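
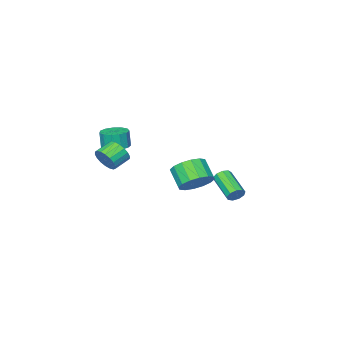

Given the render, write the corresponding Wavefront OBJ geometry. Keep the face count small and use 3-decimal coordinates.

v 3.995 -1.797 1.43
v 4.259 -1.449 2.064
v 3.31 -1.455 2.464
v 3.045 -1.803 1.83
v 4.172 -1.185 1.863
v 3.223 -1.192 2.263
v 4.051 -1.043 1.576
v 3.101 -1.049 1.976
v 3.918 -1.05 1.26
v 2.968 -1.056 1.66
v 3.8 -1.204 0.978
v 2.851 -1.211 1.378
v 3.721 -1.477 0.785
v 2.772 -1.483 1.185
v 3.696 -1.812 0.721
v 2.747 -1.819 1.12
v 3.73 -2.145 0.796
v 2.781 -2.151 1.196
v 3.817 -2.408 0.997
v 2.868 -2.415 1.397
v 3.939 -2.551 1.284
v 2.989 -2.557 1.684
v 4.072 -2.544 1.6
v 3.122 -2.55 2
v 4.189 -2.389 1.882
v 3.24 -2.396 2.282
v 4.268 -2.117 2.075
v 3.319 -2.123 2.475
v 4.293 -1.781 2.14
v 3.344 -1.788 2.539
v 3.07 4.23 1.804
v 3.691 3.662 1.343
v 3.452 2.742 2.155
v 2.83 3.31 2.616
v 3.962 3.895 1.688
v 3.723 2.975 2.5
v 3.994 4.219 2.064
v 3.755 3.299 2.875
v 3.778 4.545 2.37
v 3.539 3.625 3.182
v 3.372 4.787 2.525
v 3.133 3.867 3.337
v 2.886 4.88 2.486
v 2.647 3.96 3.298
v 2.448 4.798 2.265
v 2.209 3.878 3.077
v 2.177 4.565 1.92
v 1.938 3.645 2.732
v 2.145 4.241 1.545
v 1.906 3.321 2.356
v 2.361 3.915 1.238
v 2.122 2.995 2.05
v 2.767 3.673 1.083
v 2.528 2.753 1.895
v 3.253 3.58 1.122
v 3.014 2.66 1.934
v 2.44 -2.838 1.57
v 3.226 -2.758 1.597
v 3.205 -2.901 2.637
v 2.42 -2.982 2.61
v 3.056 -2.35 1.65
v 3.035 -2.493 2.69
v 2.691 -2.097 1.677
v 2.67 -2.24 2.717
v 2.246 -2.079 1.671
v 2.225 -2.222 2.711
v 1.863 -2.303 1.632
v 1.842 -2.446 2.672
v 1.663 -2.696 1.574
v 1.642 -2.839 2.614
v 1.71 -3.135 1.515
v 1.689 -3.278 2.555
v 1.989 -3.479 1.473
v 1.968 -3.623 2.513
v 2.411 -3.62 1.462
v 2.39 -3.764 2.502
v 2.842 -3.513 1.485
v 2.822 -3.656 2.525
v 3.146 -3.192 1.536
v 3.125 -3.335 2.576
v -0.946 2.797 -1.034
v -0.512 2.821 -0.732
v -0.919 1.308 -0.024
v -1.354 1.283 -0.326
v -0.791 2.977 -0.56
v -1.198 1.463 0.148
v -1.143 3.048 -0.61
v -1.55 1.534 0.097
v -1.403 3.002 -0.859
v -1.81 1.488 -0.151
v -1.449 2.86 -1.189
v -1.857 1.346 -0.481
v -1.26 2.688 -1.447
v -1.668 1.175 -0.739
v -0.924 2.568 -1.511
v -1.332 1.054 -0.804
v -0.599 2.554 -1.352
v -1.006 1.041 -0.645
v -0.436 2.655 -1.044
v -0.843 1.141 -0.337
f 2 1 5
f 2 5 3
f 3 5 6
f 3 6 4
f 5 1 7
f 5 7 6
f 6 7 8
f 6 8 4
f 7 1 9
f 7 9 8
f 8 9 10
f 8 10 4
f 9 1 11
f 9 11 10
f 10 11 12
f 10 12 4
f 11 1 13
f 11 13 12
f 12 13 14
f 12 14 4
f 13 1 15
f 13 15 14
f 14 15 16
f 14 16 4
f 15 1 17
f 15 17 16
f 16 17 18
f 16 18 4
f 17 1 19
f 17 19 18
f 18 19 20
f 18 20 4
f 19 1 21
f 19 21 20
f 20 21 22
f 20 22 4
f 21 1 23
f 21 23 22
f 22 23 24
f 22 24 4
f 23 1 25
f 23 25 24
f 24 25 26
f 24 26 4
f 25 1 27
f 25 27 26
f 26 27 28
f 26 28 4
f 27 1 29
f 27 29 28
f 28 29 30
f 28 30 4
f 29 1 2
f 29 2 30
f 30 2 3
f 30 3 4
f 32 31 35
f 32 35 33
f 33 35 36
f 33 36 34
f 35 31 37
f 35 37 36
f 36 37 38
f 36 38 34
f 37 31 39
f 37 39 38
f 38 39 40
f 38 40 34
f 39 31 41
f 39 41 40
f 40 41 42
f 40 42 34
f 41 31 43
f 41 43 42
f 42 43 44
f 42 44 34
f 43 31 45
f 43 45 44
f 44 45 46
f 44 46 34
f 45 31 47
f 45 47 46
f 46 47 48
f 46 48 34
f 47 31 49
f 47 49 48
f 48 49 50
f 48 50 34
f 49 31 51
f 49 51 50
f 50 51 52
f 50 52 34
f 51 31 53
f 51 53 52
f 52 53 54
f 52 54 34
f 53 31 55
f 53 55 54
f 54 55 56
f 54 56 34
f 55 31 32
f 55 32 56
f 56 32 33
f 56 33 34
f 58 57 61
f 58 61 59
f 59 61 62
f 59 62 60
f 61 57 63
f 61 63 62
f 62 63 64
f 62 64 60
f 63 57 65
f 63 65 64
f 64 65 66
f 64 66 60
f 65 57 67
f 65 67 66
f 66 67 68
f 66 68 60
f 67 57 69
f 67 69 68
f 68 69 70
f 68 70 60
f 69 57 71
f 69 71 70
f 70 71 72
f 70 72 60
f 71 57 73
f 71 73 72
f 72 73 74
f 72 74 60
f 73 57 75
f 73 75 74
f 74 75 76
f 74 76 60
f 75 57 77
f 75 77 76
f 76 77 78
f 76 78 60
f 77 57 79
f 77 79 78
f 78 79 80
f 78 80 60
f 79 57 58
f 79 58 80
f 80 58 59
f 80 59 60
f 82 81 85
f 82 85 83
f 83 85 86
f 83 86 84
f 85 81 87
f 85 87 86
f 86 87 88
f 86 88 84
f 87 81 89
f 87 89 88
f 88 89 90
f 88 90 84
f 89 81 91
f 89 91 90
f 90 91 92
f 90 92 84
f 91 81 93
f 91 93 92
f 92 93 94
f 92 94 84
f 93 81 95
f 93 95 94
f 94 95 96
f 94 96 84
f 95 81 97
f 95 97 96
f 96 97 98
f 96 98 84
f 97 81 99
f 97 99 98
f 98 99 100
f 98 100 84
f 99 81 82
f 99 82 100
f 100 82 83
f 100 83 84



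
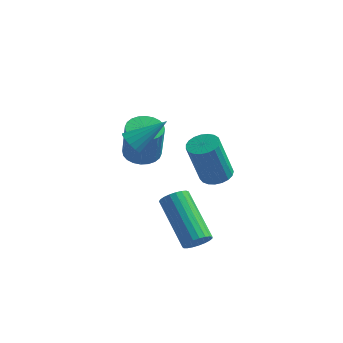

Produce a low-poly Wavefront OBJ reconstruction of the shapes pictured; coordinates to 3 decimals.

v 1.338 -2.656 1.982
v 1.601 -2.477 1.558
v 2.262 -1.884 2.878
v 1.404 -2.292 1.602
v 1.189 -2.204 1.748
v 1.014 -2.237 1.956
v 0.926 -2.383 2.172
v 0.948 -2.601 2.337
v 1.075 -2.834 2.406
v 1.273 -3.019 2.362
v 1.488 -3.107 2.216
v 1.663 -3.074 2.007
v 1.751 -2.928 1.792
v 1.728 -2.71 1.627
v 3.684 -2.491 -2.429
v 4.038 -2.071 -2.398
v 2.65 -0.99 -1.18
v 2.296 -1.409 -1.211
v 3.916 -2.017 -2.585
v 2.529 -0.936 -1.366
v 3.755 -2.045 -2.744
v 2.367 -0.964 -1.525
v 3.581 -2.15 -2.849
v 2.193 -1.069 -1.63
v 3.425 -2.314 -2.881
v 2.037 -1.233 -1.663
v 3.313 -2.509 -2.835
v 1.926 -1.427 -1.617
v 3.266 -2.7 -2.719
v 1.878 -1.619 -1.501
v 3.291 -2.855 -2.553
v 1.903 -1.774 -1.335
v 3.384 -2.947 -2.366
v 1.996 -1.866 -1.147
v 3.529 -2.96 -2.189
v 2.141 -1.879 -0.971
v 3.7 -2.892 -2.054
v 2.313 -1.811 -0.836
v 3.869 -2.755 -1.984
v 2.481 -1.674 -0.765
v 4.006 -2.572 -1.991
v 2.618 -1.49 -0.772
v 4.087 -2.374 -2.073
v 2.699 -1.293 -0.855
v 4.098 -2.197 -2.218
v 2.711 -1.116 -0.999
v 3.005 0.603 -1.1
v 3.406 1.036 -0.91
v 3.077 0.57 0.85
v 2.675 0.137 0.66
v 3.184 1.168 -0.917
v 2.855 0.701 0.843
v 2.932 1.202 -0.955
v 2.603 0.735 0.805
v 2.692 1.132 -1.018
v 2.363 0.666 0.742
v 2.506 0.971 -1.096
v 2.177 0.505 0.664
v 2.406 0.747 -1.174
v 2.077 0.28 0.586
v 2.41 0.497 -1.239
v 2.081 0.031 0.521
v 2.516 0.266 -1.28
v 2.187 -0.2 0.479
v 2.707 0.093 -1.29
v 2.378 -0.373 0.469
v 2.95 0.009 -1.268
v 2.621 -0.458 0.492
v 3.202 0.027 -1.216
v 2.873 -0.439 0.544
v 3.42 0.145 -1.144
v 3.09 -0.322 0.616
v 3.566 0.342 -1.064
v 3.237 -0.125 0.696
v 3.615 0.584 -0.991
v 3.286 0.118 0.769
v 3.558 0.829 -0.936
v 3.229 0.363 0.823
v 0.896 -1.019 0.432
v 1.518 -0.75 0.375
v 1.806 -1.093 1.89
v 1.184 -1.361 1.948
v 1.377 -0.538 0.45
v 1.665 -0.881 1.965
v 1.163 -0.4 0.522
v 1.451 -0.742 2.037
v 0.908 -0.355 0.58
v 1.196 -0.698 2.095
v 0.651 -0.411 0.616
v 0.94 -0.754 2.132
v 0.432 -0.56 0.625
v 0.72 -0.903 2.14
v 0.283 -0.779 0.603
v 0.571 -1.122 2.118
v 0.227 -1.034 0.556
v 0.516 -1.377 2.071
v 0.274 -1.287 0.49
v 0.562 -1.63 2.005
v 0.415 -1.499 0.415
v 0.703 -1.842 1.93
v 0.629 -1.638 0.343
v 0.917 -1.98 1.858
v 0.884 -1.682 0.285
v 1.172 -2.025 1.8
v 1.14 -1.626 0.248
v 1.429 -1.969 1.764
v 1.36 -1.477 0.24
v 1.648 -1.82 1.755
v 1.509 -1.258 0.262
v 1.797 -1.601 1.777
v 1.564 -1.003 0.309
v 1.853 -1.346 1.824
f 2 1 4
f 2 4 3
f 4 1 5
f 4 5 3
f 5 1 6
f 5 6 3
f 6 1 7
f 6 7 3
f 7 1 8
f 7 8 3
f 8 1 9
f 8 9 3
f 9 1 10
f 9 10 3
f 10 1 11
f 10 11 3
f 11 1 12
f 11 12 3
f 12 1 13
f 12 13 3
f 13 1 14
f 13 14 3
f 14 1 2
f 14 2 3
f 16 15 19
f 16 19 17
f 17 19 20
f 17 20 18
f 19 15 21
f 19 21 20
f 20 21 22
f 20 22 18
f 21 15 23
f 21 23 22
f 22 23 24
f 22 24 18
f 23 15 25
f 23 25 24
f 24 25 26
f 24 26 18
f 25 15 27
f 25 27 26
f 26 27 28
f 26 28 18
f 27 15 29
f 27 29 28
f 28 29 30
f 28 30 18
f 29 15 31
f 29 31 30
f 30 31 32
f 30 32 18
f 31 15 33
f 31 33 32
f 32 33 34
f 32 34 18
f 33 15 35
f 33 35 34
f 34 35 36
f 34 36 18
f 35 15 37
f 35 37 36
f 36 37 38
f 36 38 18
f 37 15 39
f 37 39 38
f 38 39 40
f 38 40 18
f 39 15 41
f 39 41 40
f 40 41 42
f 40 42 18
f 41 15 43
f 41 43 42
f 42 43 44
f 42 44 18
f 43 15 45
f 43 45 44
f 44 45 46
f 44 46 18
f 45 15 16
f 45 16 46
f 46 16 17
f 46 17 18
f 48 47 51
f 48 51 49
f 49 51 52
f 49 52 50
f 51 47 53
f 51 53 52
f 52 53 54
f 52 54 50
f 53 47 55
f 53 55 54
f 54 55 56
f 54 56 50
f 55 47 57
f 55 57 56
f 56 57 58
f 56 58 50
f 57 47 59
f 57 59 58
f 58 59 60
f 58 60 50
f 59 47 61
f 59 61 60
f 60 61 62
f 60 62 50
f 61 47 63
f 61 63 62
f 62 63 64
f 62 64 50
f 63 47 65
f 63 65 64
f 64 65 66
f 64 66 50
f 65 47 67
f 65 67 66
f 66 67 68
f 66 68 50
f 67 47 69
f 67 69 68
f 68 69 70
f 68 70 50
f 69 47 71
f 69 71 70
f 70 71 72
f 70 72 50
f 71 47 73
f 71 73 72
f 72 73 74
f 72 74 50
f 73 47 75
f 73 75 74
f 74 75 76
f 74 76 50
f 75 47 77
f 75 77 76
f 76 77 78
f 76 78 50
f 77 47 48
f 77 48 78
f 78 48 49
f 78 49 50
f 80 79 83
f 80 83 81
f 81 83 84
f 81 84 82
f 83 79 85
f 83 85 84
f 84 85 86
f 84 86 82
f 85 79 87
f 85 87 86
f 86 87 88
f 86 88 82
f 87 79 89
f 87 89 88
f 88 89 90
f 88 90 82
f 89 79 91
f 89 91 90
f 90 91 92
f 90 92 82
f 91 79 93
f 91 93 92
f 92 93 94
f 92 94 82
f 93 79 95
f 93 95 94
f 94 95 96
f 94 96 82
f 95 79 97
f 95 97 96
f 96 97 98
f 96 98 82
f 97 79 99
f 97 99 98
f 98 99 100
f 98 100 82
f 99 79 101
f 99 101 100
f 100 101 102
f 100 102 82
f 101 79 103
f 101 103 102
f 102 103 104
f 102 104 82
f 103 79 105
f 103 105 104
f 104 105 106
f 104 106 82
f 105 79 107
f 105 107 106
f 106 107 108
f 106 108 82
f 107 79 109
f 107 109 108
f 108 109 110
f 108 110 82
f 109 79 111
f 109 111 110
f 110 111 112
f 110 112 82
f 111 79 80
f 111 80 112
f 112 80 81
f 112 81 82



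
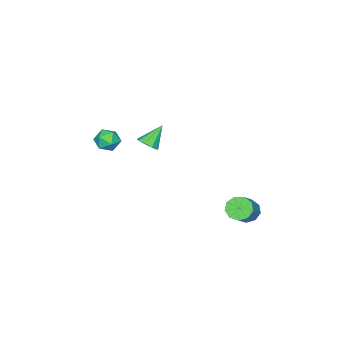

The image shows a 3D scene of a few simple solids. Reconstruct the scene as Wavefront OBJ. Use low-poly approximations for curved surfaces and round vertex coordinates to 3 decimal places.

v 0.484 2.752 -3.576
v 0.919 2.57 -3.994
v 2.011 2.945 -3.021
v 1.576 3.128 -2.604
v 0.826 2.987 -4.051
v 1.918 3.362 -3.078
v 0.573 3.294 -3.885
v 1.665 3.67 -2.912
v 0.278 3.348 -3.575
v 1.37 3.723 -2.603
v 0.08 3.123 -3.266
v 1.172 3.498 -2.293
v 0.071 2.724 -3.102
v 1.163 3.1 -2.129
v 0.255 2.339 -3.16
v 1.347 2.715 -2.187
v 0.546 2.147 -3.413
v 1.638 2.523 -2.44
v 0.808 2.238 -3.742
v 1.9 2.614 -2.769
v 2.689 -2.408 -0.032
v 3.095 -2.568 -0.517
v 2.885 -3.332 0.437
v 3.291 -3.492 -0.048
v 3.452 -3.017 0.369
v 3.33 -2.446 0.079
v 2.65 -3.454 -0.159
v 2.528 -2.883 -0.449
v 3.07 -3.215 -0.595
v 3.566 -2.944 -0.269
v 2.414 -2.956 0.189
v 2.91 -2.685 0.515
v 3.681 -0.145 1.236
v 4.078 0.008 1.551
v 2.919 0.045 2.104
v 3.945 0.294 1.372
v 3.688 0.374 1.129
v 3.428 0.212 0.936
v 3.286 -0.117 0.884
v 3.328 -0.46 0.996
v 3.536 -0.654 1.22
v 3.811 -0.611 1.452
v 4.025 -0.349 1.583
f 2 1 5
f 2 5 3
f 3 5 6
f 3 6 4
f 5 1 7
f 5 7 6
f 6 7 8
f 6 8 4
f 7 1 9
f 7 9 8
f 8 9 10
f 8 10 4
f 9 1 11
f 9 11 10
f 10 11 12
f 10 12 4
f 11 1 13
f 11 13 12
f 12 13 14
f 12 14 4
f 13 1 15
f 13 15 14
f 14 15 16
f 14 16 4
f 15 1 17
f 15 17 16
f 16 17 18
f 16 18 4
f 17 1 19
f 17 19 18
f 18 19 20
f 18 20 4
f 19 1 2
f 19 2 20
f 20 2 3
f 20 3 4
f 21 32 26
f 21 26 22
f 21 22 28
f 21 28 31
f 21 31 32
f 22 26 30
f 26 32 25
f 32 31 23
f 31 28 27
f 28 22 29
f 24 30 25
f 24 25 23
f 24 23 27
f 24 27 29
f 24 29 30
f 25 30 26
f 23 25 32
f 27 23 31
f 29 27 28
f 30 29 22
f 34 33 36
f 34 36 35
f 36 33 37
f 36 37 35
f 37 33 38
f 37 38 35
f 38 33 39
f 38 39 35
f 39 33 40
f 39 40 35
f 40 33 41
f 40 41 35
f 41 33 42
f 41 42 35
f 42 33 43
f 42 43 35
f 43 33 34
f 43 34 35



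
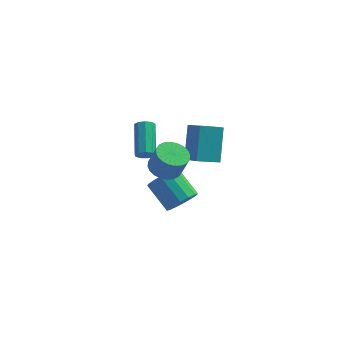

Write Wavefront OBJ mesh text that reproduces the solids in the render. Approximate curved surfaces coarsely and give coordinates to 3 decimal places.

v -1.956 -2.61 2.462
v -1.433 -2.544 2.514
v -1.74 -0.884 3.51
v -2.264 -0.95 3.458
v -1.549 -2.383 2.21
v -1.856 -0.723 3.206
v -1.855 -2.329 2.024
v -2.162 -0.669 3.02
v -2.209 -2.406 2.043
v -2.516 -0.746 3.039
v -2.445 -2.578 2.258
v -2.752 -0.918 3.254
v -2.452 -2.766 2.568
v -2.759 -1.106 3.564
v -2.227 -2.88 2.829
v -2.534 -1.22 3.825
v -1.876 -2.868 2.918
v -2.183 -1.208 3.914
v -1.562 -2.736 2.793
v -1.869 -1.076 3.789
v -0.694 1.817 -1.301
v -0.72 3.143 0.429
v 0.451 2.394 -1.725
v 0.424 3.72 0.005
v 0.096 0.82 -0.525
v 0.069 2.146 1.205
v 1.24 1.397 -0.949
v 1.214 2.723 0.781
v -0.527 0.124 -3.355
v 0.116 0.834 -3.287
v -1.071 1.806 -2.217
v -1.713 1.096 -2.285
v -0.155 0.944 -3.688
v -1.342 1.916 -2.618
v -0.526 0.835 -4
v -1.713 1.807 -2.93
v -0.897 0.535 -4.139
v -2.084 1.507 -3.07
v -1.169 0.125 -4.068
v -2.356 1.097 -2.999
v -1.269 -0.285 -3.806
v -2.455 0.687 -2.736
v -1.169 -0.586 -3.423
v -2.356 0.386 -2.353
v -0.898 -0.696 -3.022
v -2.085 0.276 -1.952
v -0.527 -0.587 -2.71
v -1.714 0.385 -1.64
v -0.156 -0.287 -2.57
v -1.343 0.685 -1.501
v 0.116 0.123 -2.641
v -1.071 1.095 -1.572
v 0.215 0.533 -2.904
v -0.971 1.505 -1.834
v -0.813 -3.705 2.565
v -0.085 -4.064 2.251
v 0.36 -4.255 3.501
v -0.367 -3.895 3.815
v 0.005 -3.738 2.269
v 0.45 -3.928 3.519
v -0.03 -3.406 2.332
v 0.415 -3.596 3.581
v -0.183 -3.12 2.43
v 0.262 -3.31 3.68
v -0.433 -2.922 2.549
v 0.012 -3.112 3.799
v -0.74 -2.844 2.67
v -0.295 -3.034 3.92
v -1.058 -2.897 2.776
v -0.613 -3.087 4.025
v -1.339 -3.073 2.849
v -0.894 -3.263 4.098
v -1.54 -3.345 2.879
v -1.095 -3.536 4.129
v -1.63 -3.672 2.861
v -1.185 -3.862 4.111
v -1.595 -4.004 2.799
v -1.15 -4.194 4.048
v -1.442 -4.29 2.7
v -0.997 -4.48 3.95
v -1.192 -4.488 2.581
v -0.747 -4.678 3.831
v -0.885 -4.566 2.46
v -0.44 -4.756 3.71
v -0.567 -4.513 2.355
v -0.122 -4.703 3.604
v -0.286 -4.337 2.282
v 0.159 -4.527 3.531
f 2 1 5
f 2 5 3
f 3 5 6
f 3 6 4
f 5 1 7
f 5 7 6
f 6 7 8
f 6 8 4
f 7 1 9
f 7 9 8
f 8 9 10
f 8 10 4
f 9 1 11
f 9 11 10
f 10 11 12
f 10 12 4
f 11 1 13
f 11 13 12
f 12 13 14
f 12 14 4
f 13 1 15
f 13 15 14
f 14 15 16
f 14 16 4
f 15 1 17
f 15 17 16
f 16 17 18
f 16 18 4
f 17 1 19
f 17 19 18
f 18 19 20
f 18 20 4
f 19 1 2
f 19 2 20
f 20 2 3
f 20 3 4
f 22 24 21
f 25 22 21
f 21 24 23
f 23 25 21
f 22 28 24
f 26 22 25
f 26 28 22
f 24 28 23
f 27 25 23
f 23 28 27
f 27 26 25
f 28 26 27
f 30 29 33
f 30 33 31
f 31 33 34
f 31 34 32
f 33 29 35
f 33 35 34
f 34 35 36
f 34 36 32
f 35 29 37
f 35 37 36
f 36 37 38
f 36 38 32
f 37 29 39
f 37 39 38
f 38 39 40
f 38 40 32
f 39 29 41
f 39 41 40
f 40 41 42
f 40 42 32
f 41 29 43
f 41 43 42
f 42 43 44
f 42 44 32
f 43 29 45
f 43 45 44
f 44 45 46
f 44 46 32
f 45 29 47
f 45 47 46
f 46 47 48
f 46 48 32
f 47 29 49
f 47 49 48
f 48 49 50
f 48 50 32
f 49 29 51
f 49 51 50
f 50 51 52
f 50 52 32
f 51 29 53
f 51 53 52
f 52 53 54
f 52 54 32
f 53 29 30
f 53 30 54
f 54 30 31
f 54 31 32
f 56 55 59
f 56 59 57
f 57 59 60
f 57 60 58
f 59 55 61
f 59 61 60
f 60 61 62
f 60 62 58
f 61 55 63
f 61 63 62
f 62 63 64
f 62 64 58
f 63 55 65
f 63 65 64
f 64 65 66
f 64 66 58
f 65 55 67
f 65 67 66
f 66 67 68
f 66 68 58
f 67 55 69
f 67 69 68
f 68 69 70
f 68 70 58
f 69 55 71
f 69 71 70
f 70 71 72
f 70 72 58
f 71 55 73
f 71 73 72
f 72 73 74
f 72 74 58
f 73 55 75
f 73 75 74
f 74 75 76
f 74 76 58
f 75 55 77
f 75 77 76
f 76 77 78
f 76 78 58
f 77 55 79
f 77 79 78
f 78 79 80
f 78 80 58
f 79 55 81
f 79 81 80
f 80 81 82
f 80 82 58
f 81 55 83
f 81 83 82
f 82 83 84
f 82 84 58
f 83 55 85
f 83 85 84
f 84 85 86
f 84 86 58
f 85 55 87
f 85 87 86
f 86 87 88
f 86 88 58
f 87 55 56
f 87 56 88
f 88 56 57
f 88 57 58



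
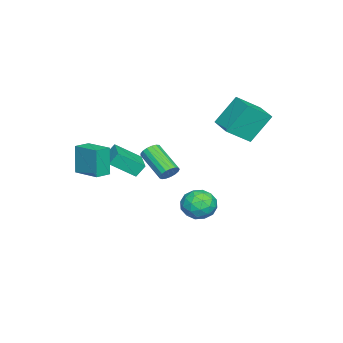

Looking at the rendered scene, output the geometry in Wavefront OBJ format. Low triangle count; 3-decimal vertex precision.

v -4.653 4.082 4.051
v -3.742 2.935 5.097
v -3.357 5.086 4.023
v -2.446 3.94 5.07
v -3.914 3.08 2.31
v -3.003 1.934 3.357
v -2.618 4.085 2.283
v -1.707 2.938 3.329
v 2.496 -3.434 1.48
v 2.218 -3.524 3.286
v 3.228 -1.99 1.664
v 2.95 -2.079 3.471
v 3.35 -3.881 1.589
v 3.072 -3.97 3.396
v 4.082 -2.436 1.774
v 3.804 -2.526 3.58
v -2.183 1.765 -2.188
v -1.484 2.546 -2.498
v -0.836 0.634 -2.002
v -0.137 1.415 -2.312
v -0.649 1.491 -1.349
v -1.482 2.191 -1.464
v -0.838 0.989 -3.036
v -1.671 1.689 -3.151
v -0.653 2.067 -3.022
v -0.536 2.377 -1.98
v -1.784 0.803 -2.52
v -1.667 1.113 -1.478
v -1.952 2.255 -2.359
v -0.368 0.925 -2.141
v -0.669 0.97 -1.575
v -0.258 1.429 -1.757
v -1.951 2.046 -1.752
v -1.54 2.505 -1.934
v -1.049 1.885 -1.259
v -0.78 0.675 -2.566
v -0.369 1.134 -2.748
v -2.062 1.751 -2.743
v -1.651 2.21 -2.925
v -1.271 1.295 -3.241
v -1.052 2.433 -2.85
v -0.26 1.768 -2.741
v -0.672 1.517 -3.166
v -1.162 1.928 -3.233
v -0.984 2.615 -2.237
v -0.192 1.95 -2.128
v -0.493 1.995 -1.562
v -0.983 2.406 -1.63
v -0.495 2.333 -2.545
v -2.128 1.23 -2.372
v -1.336 0.565 -2.263
v -1.337 0.774 -2.87
v -1.827 1.185 -2.938
v -2.06 1.412 -1.759
v -1.268 0.747 -1.65
v -1.158 1.252 -1.267
v -1.648 1.663 -1.334
v -1.825 0.847 -1.955
v -1.651 -3.955 0.627
v -1.91 -3.497 1.369
v -2.232 -2.586 -0.422
v -2.491 -2.128 0.32
v -0.069 -3.212 0.72
v -0.328 -2.754 1.462
v -0.65 -1.843 -0.329
v -0.909 -1.385 0.413
v 0.049 0.296 0.558
v 0.531 -0.104 0.49
v -0.486 -1.515 1.574
v -0.969 -1.116 1.642
v 0.596 0.045 0.744
v -0.422 -1.367 1.828
v 0.535 0.251 0.956
v -0.482 -1.161 2.04
v 0.363 0.467 1.076
v -0.654 -0.944 2.16
v 0.119 0.644 1.078
v -0.898 -0.767 2.162
v -0.141 0.742 0.961
v -1.158 -0.67 2.045
v -0.358 0.737 0.751
v -1.375 -0.675 1.835
v -0.481 0.631 0.497
v -1.499 -0.781 1.581
v -0.484 0.448 0.257
v -1.501 -0.963 1.341
v -0.364 0.231 0.086
v -1.381 -1.181 1.17
v -0.149 0.028 0.023
v -1.167 -1.384 1.107
v 0.11 -0.113 0.083
v -0.907 -1.525 1.167
v 0.356 -0.161 0.251
v -0.662 -1.573 1.335
f 2 4 1
f 5 2 1
f 1 4 3
f 3 5 1
f 2 8 4
f 6 2 5
f 6 8 2
f 4 8 3
f 7 5 3
f 3 8 7
f 7 6 5
f 8 6 7
f 10 12 9
f 13 10 9
f 9 12 11
f 11 13 9
f 10 16 12
f 14 10 13
f 14 16 10
f 12 16 11
f 15 13 11
f 11 16 15
f 15 14 13
f 16 14 15
f 17 54 33
f 54 28 57
f 33 57 22
f 54 57 33
f 17 33 29
f 33 22 34
f 29 34 18
f 33 34 29
f 17 29 38
f 29 18 39
f 38 39 24
f 29 39 38
f 17 38 50
f 38 24 53
f 50 53 27
f 38 53 50
f 17 50 54
f 50 27 58
f 54 58 28
f 50 58 54
f 18 34 45
f 34 22 48
f 45 48 26
f 34 48 45
f 22 57 35
f 57 28 56
f 35 56 21
f 57 56 35
f 28 58 55
f 58 27 51
f 55 51 19
f 58 51 55
f 27 53 52
f 53 24 40
f 52 40 23
f 53 40 52
f 24 39 44
f 39 18 41
f 44 41 25
f 39 41 44
f 20 46 32
f 46 26 47
f 32 47 21
f 46 47 32
f 20 32 30
f 32 21 31
f 30 31 19
f 32 31 30
f 20 30 37
f 30 19 36
f 37 36 23
f 30 36 37
f 20 37 42
f 37 23 43
f 42 43 25
f 37 43 42
f 20 42 46
f 42 25 49
f 46 49 26
f 42 49 46
f 21 47 35
f 47 26 48
f 35 48 22
f 47 48 35
f 19 31 55
f 31 21 56
f 55 56 28
f 31 56 55
f 23 36 52
f 36 19 51
f 52 51 27
f 36 51 52
f 25 43 44
f 43 23 40
f 44 40 24
f 43 40 44
f 26 49 45
f 49 25 41
f 45 41 18
f 49 41 45
f 60 62 59
f 63 60 59
f 59 62 61
f 61 63 59
f 60 66 62
f 64 60 63
f 64 66 60
f 62 66 61
f 65 63 61
f 61 66 65
f 65 64 63
f 66 64 65
f 68 67 71
f 68 71 69
f 69 71 72
f 69 72 70
f 71 67 73
f 71 73 72
f 72 73 74
f 72 74 70
f 73 67 75
f 73 75 74
f 74 75 76
f 74 76 70
f 75 67 77
f 75 77 76
f 76 77 78
f 76 78 70
f 77 67 79
f 77 79 78
f 78 79 80
f 78 80 70
f 79 67 81
f 79 81 80
f 80 81 82
f 80 82 70
f 81 67 83
f 81 83 82
f 82 83 84
f 82 84 70
f 83 67 85
f 83 85 84
f 84 85 86
f 84 86 70
f 85 67 87
f 85 87 86
f 86 87 88
f 86 88 70
f 87 67 89
f 87 89 88
f 88 89 90
f 88 90 70
f 89 67 91
f 89 91 90
f 90 91 92
f 90 92 70
f 91 67 93
f 91 93 92
f 92 93 94
f 92 94 70
f 93 67 68
f 93 68 94
f 94 68 69
f 94 69 70



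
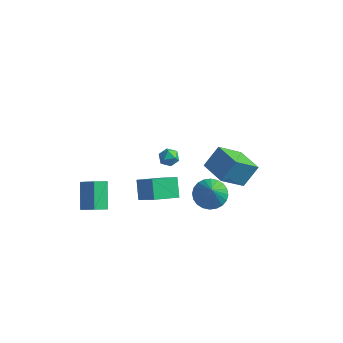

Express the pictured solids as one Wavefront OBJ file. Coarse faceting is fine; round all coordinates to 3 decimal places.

v 1.244 3.769 -3.661
v 0.449 2.39 -2.23
v 1.71 4.718 -2.487
v 0.915 3.339 -1.057
v 2.785 2.941 -3.603
v 1.99 1.562 -2.173
v 3.251 3.89 -2.43
v 2.456 2.511 -0.999
v -2.67 3.686 -3.325
v -2.278 3.817 -3.869
v -2.302 2.643 -3.311
v -1.91 2.774 -3.855
v -1.762 3.059 -3.251
v -1.99 3.703 -3.26
v -2.59 2.757 -3.92
v -2.818 3.401 -3.929
v -2.228 3.243 -4.237
v -1.717 3.429 -3.824
v -2.863 3.031 -3.356
v -2.352 3.217 -2.943
v 3.531 -2.878 1.691
v 4.188 -3.399 1.184
v 3.989 -3.642 3.069
v 4.396 -3.094 1.284
v 4.472 -2.756 1.446
v 4.405 -2.437 1.646
v 4.205 -2.185 1.852
v 3.902 -2.038 2.034
v 3.543 -2.02 2.164
v 3.182 -2.132 2.222
v 2.874 -2.357 2.199
v 2.666 -2.662 2.098
v 2.59 -3 1.936
v 2.657 -3.319 1.737
v 2.858 -3.572 1.531
v 3.16 -3.718 1.349
v 3.52 -3.737 1.219
v 3.881 -3.625 1.161
v -2.872 0.338 -3.397
v -1.495 -0.273 -2.036
v -1.889 1.544 -3.849
v -0.512 0.933 -2.489
v -2.308 -0.473 -4.331
v -0.931 -1.084 -2.971
v -1.325 0.733 -4.784
v 0.052 0.122 -3.423
v -4.399 -3.517 -3.388
v -3.209 -3.926 -2.321
v -5.08 -2.318 -2.17
v -3.89 -2.727 -1.103
v -3.89 -2.893 -3.717
v -2.7 -3.302 -2.65
v -4.571 -1.694 -2.499
v -3.381 -2.103 -1.432
f 2 4 1
f 5 2 1
f 1 4 3
f 3 5 1
f 2 8 4
f 6 2 5
f 6 8 2
f 4 8 3
f 7 5 3
f 3 8 7
f 7 6 5
f 8 6 7
f 9 20 14
f 9 14 10
f 9 10 16
f 9 16 19
f 9 19 20
f 10 14 18
f 14 20 13
f 20 19 11
f 19 16 15
f 16 10 17
f 12 18 13
f 12 13 11
f 12 11 15
f 12 15 17
f 12 17 18
f 13 18 14
f 11 13 20
f 15 11 19
f 17 15 16
f 18 17 10
f 22 21 24
f 22 24 23
f 24 21 25
f 24 25 23
f 25 21 26
f 25 26 23
f 26 21 27
f 26 27 23
f 27 21 28
f 27 28 23
f 28 21 29
f 28 29 23
f 29 21 30
f 29 30 23
f 30 21 31
f 30 31 23
f 31 21 32
f 31 32 23
f 32 21 33
f 32 33 23
f 33 21 34
f 33 34 23
f 34 21 35
f 34 35 23
f 35 21 36
f 35 36 23
f 36 21 37
f 36 37 23
f 37 21 38
f 37 38 23
f 38 21 22
f 38 22 23
f 40 42 39
f 43 40 39
f 39 42 41
f 41 43 39
f 40 46 42
f 44 40 43
f 44 46 40
f 42 46 41
f 45 43 41
f 41 46 45
f 45 44 43
f 46 44 45
f 48 50 47
f 51 48 47
f 47 50 49
f 49 51 47
f 48 54 50
f 52 48 51
f 52 54 48
f 50 54 49
f 53 51 49
f 49 54 53
f 53 52 51
f 54 52 53



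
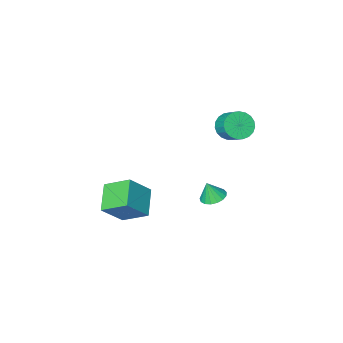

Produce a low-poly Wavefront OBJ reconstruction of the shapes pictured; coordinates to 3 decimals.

v -2.857 1.219 3.097
v -2.4 0.73 3.742
v -2.346 1.711 4.448
v -2.803 2.201 3.803
v -2.111 0.869 3.527
v -2.057 1.85 4.233
v -1.95 1.068 3.237
v -1.896 2.05 3.943
v -1.946 1.294 2.923
v -1.892 2.275 3.629
v -2.1 1.507 2.639
v -2.046 2.488 3.345
v -2.385 1.67 2.435
v -2.331 2.651 3.141
v -2.751 1.755 2.344
v -2.697 2.736 3.05
v -3.136 1.748 2.384
v -3.082 2.729 3.09
v -3.472 1.649 2.547
v -3.418 2.63 3.253
v -3.702 1.476 2.805
v -3.648 2.457 3.511
v -3.786 1.258 3.114
v -3.732 2.24 3.82
v -3.709 1.034 3.42
v -3.655 2.015 4.126
v -3.485 0.842 3.67
v -3.431 1.823 4.376
v -3.153 0.715 3.82
v -3.098 1.696 4.526
v -2.769 0.675 3.846
v -2.715 1.657 4.552
v -1.156 2.244 -1.445
v -0.448 2.526 -1.611
v -0.824 2.076 -0.315
v -0.642 2.828 -1.509
v -0.954 2.996 -1.392
v -1.313 2.992 -1.287
v -1.635 2.817 -1.219
v -1.848 2.511 -1.202
v -1.902 2.143 -1.241
v -1.786 1.799 -1.326
v -1.525 1.557 -1.439
v -1.18 1.472 -1.553
v -0.829 1.564 -1.643
v -0.554 1.812 -1.687
v -0.416 2.159 -1.676
v 3.039 -0.084 -1.158
v 4.342 -0.087 0.211
v 2.132 1.15 -0.292
v 3.435 1.147 1.077
v 3.965 1.213 -2.037
v 5.268 1.21 -0.668
v 3.058 2.447 -1.171
v 4.361 2.444 0.198
f 2 1 5
f 2 5 3
f 3 5 6
f 3 6 4
f 5 1 7
f 5 7 6
f 6 7 8
f 6 8 4
f 7 1 9
f 7 9 8
f 8 9 10
f 8 10 4
f 9 1 11
f 9 11 10
f 10 11 12
f 10 12 4
f 11 1 13
f 11 13 12
f 12 13 14
f 12 14 4
f 13 1 15
f 13 15 14
f 14 15 16
f 14 16 4
f 15 1 17
f 15 17 16
f 16 17 18
f 16 18 4
f 17 1 19
f 17 19 18
f 18 19 20
f 18 20 4
f 19 1 21
f 19 21 20
f 20 21 22
f 20 22 4
f 21 1 23
f 21 23 22
f 22 23 24
f 22 24 4
f 23 1 25
f 23 25 24
f 24 25 26
f 24 26 4
f 25 1 27
f 25 27 26
f 26 27 28
f 26 28 4
f 27 1 29
f 27 29 28
f 28 29 30
f 28 30 4
f 29 1 31
f 29 31 30
f 30 31 32
f 30 32 4
f 31 1 2
f 31 2 32
f 32 2 3
f 32 3 4
f 34 33 36
f 34 36 35
f 36 33 37
f 36 37 35
f 37 33 38
f 37 38 35
f 38 33 39
f 38 39 35
f 39 33 40
f 39 40 35
f 40 33 41
f 40 41 35
f 41 33 42
f 41 42 35
f 42 33 43
f 42 43 35
f 43 33 44
f 43 44 35
f 44 33 45
f 44 45 35
f 45 33 46
f 45 46 35
f 46 33 47
f 46 47 35
f 47 33 34
f 47 34 35
f 49 51 48
f 52 49 48
f 48 51 50
f 50 52 48
f 49 55 51
f 53 49 52
f 53 55 49
f 51 55 50
f 54 52 50
f 50 55 54
f 54 53 52
f 55 53 54



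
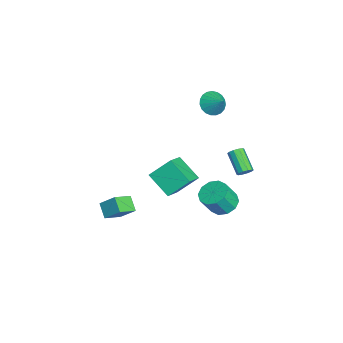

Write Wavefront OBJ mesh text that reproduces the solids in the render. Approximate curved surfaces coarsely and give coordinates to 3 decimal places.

v -1.091 -0.117 -5.201
v -2.173 -1.205 -4.132
v -1.235 1.162 -4.045
v -2.317 0.074 -2.976
v 0.337 -0.714 -4.364
v -0.745 -1.802 -3.295
v 0.193 0.565 -3.208
v -0.889 -0.523 -2.139
v 3.726 -4.633 -2.08
v 4.129 -3.783 -1.227
v 2.985 -3.748 -2.611
v 3.389 -2.898 -1.758
v 4.511 -4.362 -2.722
v 4.915 -3.512 -1.869
v 3.771 -3.477 -3.253
v 4.174 -2.627 -2.4
v 3.502 2.354 -2.441
v 4.388 2.496 -2.642
v 4.785 1.827 -1.36
v 3.898 1.686 -1.159
v 4.2 2.946 -2.349
v 4.597 2.277 -1.067
v 3.746 3.17 -2.092
v 4.143 2.501 -0.809
v 3.198 3.082 -1.968
v 3.595 2.413 -0.685
v 2.766 2.717 -2.024
v 3.163 2.048 -0.742
v 2.615 2.213 -2.24
v 3.012 1.544 -0.958
v 2.803 1.763 -2.533
v 3.2 1.094 -1.251
v 3.257 1.539 -2.791
v 3.654 0.87 -1.508
v 3.805 1.627 -2.915
v 4.202 0.958 -1.632
v 4.237 1.992 -2.858
v 4.634 1.323 -1.576
v -4.104 2.09 0.51
v -3.583 2.269 -0.189
v -3.256 2.67 1.29
v -3.799 2.569 -0.176
v -4.069 2.786 -0.045
v -4.344 2.882 0.183
v -4.578 2.842 0.467
v -4.73 2.671 0.758
v -4.774 2.401 1.006
v -4.701 2.076 1.169
v -4.526 1.754 1.217
v -4.277 1.49 1.143
v -3.999 1.33 0.96
v -3.738 1.301 0.699
v -3.541 1.409 0.404
v -3.441 1.634 0.129
v -3.456 1.939 -0.081
v 1.158 3.689 -1.683
v 1.44 3.293 -1.529
v 0.244 2.815 -0.564
v -0.038 3.211 -0.717
v 1.499 3.535 -1.336
v 0.303 3.057 -0.371
v 1.428 3.836 -1.275
v 0.231 3.358 -0.31
v 1.254 4.081 -1.37
v 0.057 3.603 -0.405
v 1.043 4.176 -1.585
v -0.154 3.698 -0.619
v 0.876 4.085 -1.836
v -0.32 3.607 -0.871
v 0.817 3.843 -2.029
v -0.379 3.365 -1.064
v 0.889 3.542 -2.09
v -0.308 3.064 -1.125
v 1.063 3.297 -1.995
v -0.134 2.819 -1.03
v 1.274 3.202 -1.781
v 0.077 2.724 -0.815
f 2 4 1
f 5 2 1
f 1 4 3
f 3 5 1
f 2 8 4
f 6 2 5
f 6 8 2
f 4 8 3
f 7 5 3
f 3 8 7
f 7 6 5
f 8 6 7
f 10 12 9
f 13 10 9
f 9 12 11
f 11 13 9
f 10 16 12
f 14 10 13
f 14 16 10
f 12 16 11
f 15 13 11
f 11 16 15
f 15 14 13
f 16 14 15
f 18 17 21
f 18 21 19
f 19 21 22
f 19 22 20
f 21 17 23
f 21 23 22
f 22 23 24
f 22 24 20
f 23 17 25
f 23 25 24
f 24 25 26
f 24 26 20
f 25 17 27
f 25 27 26
f 26 27 28
f 26 28 20
f 27 17 29
f 27 29 28
f 28 29 30
f 28 30 20
f 29 17 31
f 29 31 30
f 30 31 32
f 30 32 20
f 31 17 33
f 31 33 32
f 32 33 34
f 32 34 20
f 33 17 35
f 33 35 34
f 34 35 36
f 34 36 20
f 35 17 37
f 35 37 36
f 36 37 38
f 36 38 20
f 37 17 18
f 37 18 38
f 38 18 19
f 38 19 20
f 40 39 42
f 40 42 41
f 42 39 43
f 42 43 41
f 43 39 44
f 43 44 41
f 44 39 45
f 44 45 41
f 45 39 46
f 45 46 41
f 46 39 47
f 46 47 41
f 47 39 48
f 47 48 41
f 48 39 49
f 48 49 41
f 49 39 50
f 49 50 41
f 50 39 51
f 50 51 41
f 51 39 52
f 51 52 41
f 52 39 53
f 52 53 41
f 53 39 54
f 53 54 41
f 54 39 55
f 54 55 41
f 55 39 40
f 55 40 41
f 57 56 60
f 57 60 58
f 58 60 61
f 58 61 59
f 60 56 62
f 60 62 61
f 61 62 63
f 61 63 59
f 62 56 64
f 62 64 63
f 63 64 65
f 63 65 59
f 64 56 66
f 64 66 65
f 65 66 67
f 65 67 59
f 66 56 68
f 66 68 67
f 67 68 69
f 67 69 59
f 68 56 70
f 68 70 69
f 69 70 71
f 69 71 59
f 70 56 72
f 70 72 71
f 71 72 73
f 71 73 59
f 72 56 74
f 72 74 73
f 73 74 75
f 73 75 59
f 74 56 76
f 74 76 75
f 75 76 77
f 75 77 59
f 76 56 57
f 76 57 77
f 77 57 58
f 77 58 59



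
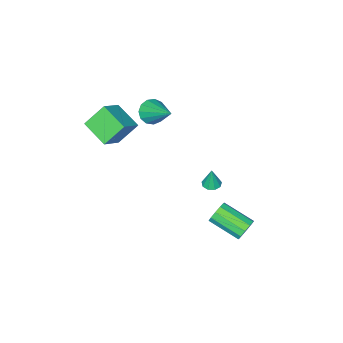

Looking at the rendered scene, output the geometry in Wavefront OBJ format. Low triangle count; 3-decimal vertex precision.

v 0.636 -2.83 3.908
v 1.849 -2.49 4.758
v 0.637 -1.29 3.29
v 1.85 -0.949 4.14
v 1.57 -3.291 2.76
v 2.783 -2.95 3.61
v 1.571 -1.75 2.142
v 2.784 -1.41 2.992
v -1.785 -2.977 1.796
v -1.386 -3.405 2.342
v -1.515 -1.183 3.004
v -1.078 -3.254 2.049
v -0.995 -3.015 1.676
v -1.162 -2.764 1.341
v -1.527 -2.581 1.15
v -1.974 -2.524 1.165
v -2.361 -2.61 1.379
v -2.565 -2.813 1.726
v -2.521 -3.068 2.095
v -2.243 -3.295 2.369
v -1.82 -3.42 2.461
v -1.256 4.747 -2.304
v -0.887 4.632 -2.863
v -0.355 2.998 -2.176
v -0.724 3.113 -1.616
v -0.642 4.829 -2.584
v -0.11 3.196 -1.897
v -0.632 4.995 -2.198
v -0.099 3.361 -1.511
v -0.86 5.066 -1.852
v -0.328 3.433 -1.165
v -1.24 5.015 -1.679
v -0.707 3.382 -0.992
v -1.625 4.862 -1.744
v -1.093 3.228 -1.057
v -1.87 4.664 -2.023
v -1.338 3.031 -1.336
v -1.881 4.499 -2.409
v -1.348 2.865 -1.722
v -1.652 4.427 -2.755
v -1.12 2.794 -2.068
v -1.273 4.478 -2.928
v -0.74 2.845 -2.241
v -2.324 1.04 -1.816
v -1.812 0.907 -1.85
v -2.216 1.14 -0.584
v -1.848 1.266 -1.876
v -2.107 1.52 -1.874
v -2.467 1.549 -1.844
v -2.76 1.34 -1.802
v -2.849 0.991 -1.766
v -2.692 0.664 -1.753
v -2.363 0.514 -1.77
v -2.015 0.609 -1.808
f 2 4 1
f 5 2 1
f 1 4 3
f 3 5 1
f 2 8 4
f 6 2 5
f 6 8 2
f 4 8 3
f 7 5 3
f 3 8 7
f 7 6 5
f 8 6 7
f 10 9 12
f 10 12 11
f 12 9 13
f 12 13 11
f 13 9 14
f 13 14 11
f 14 9 15
f 14 15 11
f 15 9 16
f 15 16 11
f 16 9 17
f 16 17 11
f 17 9 18
f 17 18 11
f 18 9 19
f 18 19 11
f 19 9 20
f 19 20 11
f 20 9 21
f 20 21 11
f 21 9 10
f 21 10 11
f 23 22 26
f 23 26 24
f 24 26 27
f 24 27 25
f 26 22 28
f 26 28 27
f 27 28 29
f 27 29 25
f 28 22 30
f 28 30 29
f 29 30 31
f 29 31 25
f 30 22 32
f 30 32 31
f 31 32 33
f 31 33 25
f 32 22 34
f 32 34 33
f 33 34 35
f 33 35 25
f 34 22 36
f 34 36 35
f 35 36 37
f 35 37 25
f 36 22 38
f 36 38 37
f 37 38 39
f 37 39 25
f 38 22 40
f 38 40 39
f 39 40 41
f 39 41 25
f 40 22 42
f 40 42 41
f 41 42 43
f 41 43 25
f 42 22 23
f 42 23 43
f 43 23 24
f 43 24 25
f 45 44 47
f 45 47 46
f 47 44 48
f 47 48 46
f 48 44 49
f 48 49 46
f 49 44 50
f 49 50 46
f 50 44 51
f 50 51 46
f 51 44 52
f 51 52 46
f 52 44 53
f 52 53 46
f 53 44 54
f 53 54 46
f 54 44 45
f 54 45 46



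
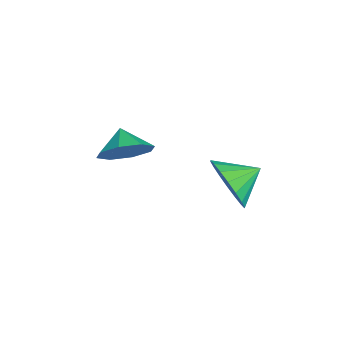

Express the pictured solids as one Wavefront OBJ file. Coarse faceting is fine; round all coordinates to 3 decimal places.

v 4.034 -0.213 -3.344
v 4.456 0.338 -4.171
v 3.586 0.833 -2.876
v 4.018 0.222 -4.332
v 3.584 0.02 -4.297
v 3.238 -0.228 -4.073
v 3.05 -0.473 -3.705
v 3.057 -0.667 -3.265
v 3.258 -0.77 -2.841
v 3.612 -0.764 -2.516
v 4.05 -0.648 -2.355
v 4.485 -0.446 -2.39
v 4.83 -0.198 -2.614
v 5.018 0.047 -2.982
v 5.011 0.241 -3.422
v 4.81 0.345 -3.847
v 0.944 -3.636 -4.21
v 1.608 -3.821 -3.459
v 0.156 -3.864 -3.57
v 1.377 -3.075 -3.477
v 0.892 -2.658 -3.924
v 0.437 -2.814 -4.539
v 0.279 -3.451 -4.961
v 0.51 -4.197 -4.943
v 0.995 -4.614 -4.496
v 1.45 -4.458 -3.881
f 2 1 4
f 2 4 3
f 4 1 5
f 4 5 3
f 5 1 6
f 5 6 3
f 6 1 7
f 6 7 3
f 7 1 8
f 7 8 3
f 8 1 9
f 8 9 3
f 9 1 10
f 9 10 3
f 10 1 11
f 10 11 3
f 11 1 12
f 11 12 3
f 12 1 13
f 12 13 3
f 13 1 14
f 13 14 3
f 14 1 15
f 14 15 3
f 15 1 16
f 15 16 3
f 16 1 2
f 16 2 3
f 18 17 20
f 18 20 19
f 20 17 21
f 20 21 19
f 21 17 22
f 21 22 19
f 22 17 23
f 22 23 19
f 23 17 24
f 23 24 19
f 24 17 25
f 24 25 19
f 25 17 26
f 25 26 19
f 26 17 18
f 26 18 19



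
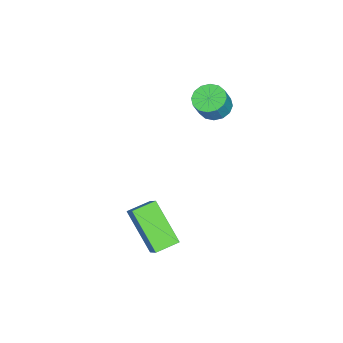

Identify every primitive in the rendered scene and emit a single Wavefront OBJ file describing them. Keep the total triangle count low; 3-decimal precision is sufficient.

v 2.824 0.246 -3.034
v 2.074 -1.004 -1.593
v 2.066 0.905 -2.857
v 1.316 -0.345 -1.416
v 3.384 0.705 -2.344
v 2.634 -0.545 -0.903
v 2.626 1.364 -2.167
v 1.876 0.114 -0.726
v -1.972 1.069 2.144
v -1.519 1.556 1.926
v -1.016 1.479 2.798
v -1.468 0.991 3.016
v -1.782 1.74 2.094
v -1.278 1.663 2.966
v -2.095 1.745 2.275
v -1.592 1.668 3.147
v -2.376 1.568 2.421
v -1.873 1.491 3.293
v -2.548 1.258 2.493
v -2.045 1.181 3.365
v -2.566 0.896 2.471
v -2.063 0.819 3.344
v -2.424 0.581 2.362
v -1.921 0.504 3.234
v -2.162 0.397 2.194
v -1.658 0.32 3.066
v -1.848 0.392 2.013
v -1.345 0.315 2.885
v -1.567 0.569 1.867
v -1.064 0.492 2.739
v -1.395 0.879 1.795
v -0.892 0.802 2.667
v -1.377 1.241 1.816
v -0.874 1.164 2.689
f 2 4 1
f 5 2 1
f 1 4 3
f 3 5 1
f 2 8 4
f 6 2 5
f 6 8 2
f 4 8 3
f 7 5 3
f 3 8 7
f 7 6 5
f 8 6 7
f 10 9 13
f 10 13 11
f 11 13 14
f 11 14 12
f 13 9 15
f 13 15 14
f 14 15 16
f 14 16 12
f 15 9 17
f 15 17 16
f 16 17 18
f 16 18 12
f 17 9 19
f 17 19 18
f 18 19 20
f 18 20 12
f 19 9 21
f 19 21 20
f 20 21 22
f 20 22 12
f 21 9 23
f 21 23 22
f 22 23 24
f 22 24 12
f 23 9 25
f 23 25 24
f 24 25 26
f 24 26 12
f 25 9 27
f 25 27 26
f 26 27 28
f 26 28 12
f 27 9 29
f 27 29 28
f 28 29 30
f 28 30 12
f 29 9 31
f 29 31 30
f 30 31 32
f 30 32 12
f 31 9 33
f 31 33 32
f 32 33 34
f 32 34 12
f 33 9 10
f 33 10 34
f 34 10 11
f 34 11 12



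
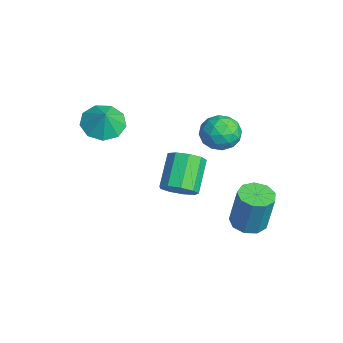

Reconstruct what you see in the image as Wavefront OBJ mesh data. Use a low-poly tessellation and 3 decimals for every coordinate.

v 0.235 -1.036 -3.174
v 0.798 -1.086 -2.54
v -0.392 -0.413 -1.431
v -0.955 -0.364 -2.066
v 0.842 -0.57 -2.805
v -0.348 0.102 -1.696
v 0.602 -0.273 -3.243
v -0.588 0.4 -2.134
v 0.19 -0.333 -3.649
v -0.999 0.34 -2.54
v -0.201 -0.721 -3.833
v -1.391 -0.049 -2.724
v -0.388 -1.258 -3.709
v -1.578 -0.585 -2.6
v -0.284 -1.69 -3.334
v -1.474 -1.018 -2.226
v 0.063 -1.817 -2.885
v -1.127 -1.144 -1.777
v 0.49 -1.578 -2.571
v -0.7 -0.906 -1.463
v -2.626 -3.562 -0.434
v -1.863 -3.095 -0.88
v -2.074 -3.578 0.494
v -2.295 -2.636 -0.615
v -2.882 -2.61 -0.264
v -3.349 -3.029 0.007
v -3.478 -3.698 0.072
v -3.209 -4.303 -0.1
v -2.667 -4.561 -0.428
v -2.106 -4.351 -0.758
v -1.788 -3.772 -0.937
v 2.342 1.367 -4.011
v 3.126 1.51 -4.155
v 3.442 1.737 -2.213
v 2.658 1.593 -2.069
v 2.842 1.986 -4.164
v 3.157 2.212 -2.223
v 2.324 2.171 -4.102
v 2.639 2.398 -2.16
v 1.814 1.981 -3.997
v 2.13 2.207 -2.055
v 1.552 1.503 -3.898
v 1.867 1.729 -1.957
v 1.659 0.961 -3.852
v 1.975 1.188 -1.911
v 2.086 0.609 -3.881
v 2.402 0.836 -1.939
v 2.633 0.612 -3.97
v 2.949 0.838 -2.028
v 3.044 0.968 -4.078
v 3.359 1.194 -2.137
v -2.403 1.413 -0.85
v -1.699 2.076 -0.831
v -1.521 0.504 -1.769
v -0.817 1.167 -1.75
v -1.031 0.666 -0.951
v -1.576 1.228 -0.383
v -1.644 1.352 -2.217
v -2.189 1.914 -1.649
v -1.23 2.039 -1.676
v -0.851 1.615 -0.893
v -2.369 0.965 -1.707
v -1.99 0.541 -0.924
v -2.129 1.824 -0.76
v -1.091 0.756 -1.84
v -1.217 0.461 -1.371
v -0.804 0.851 -1.359
v -2.056 1.325 -0.496
v -1.643 1.715 -0.485
v -1.25 0.887 -0.556
v -1.577 0.865 -2.115
v -1.164 1.255 -2.104
v -2.416 1.729 -1.241
v -2.003 2.119 -1.229
v -1.97 1.693 -2.044
v -1.439 2.192 -1.245
v -0.921 1.658 -1.785
v -1.406 1.767 -2.06
v -1.727 2.097 -1.726
v -1.217 1.943 -0.785
v -0.698 1.409 -1.325
v -0.824 1.114 -0.856
v -1.144 1.444 -0.522
v -0.941 1.921 -1.282
v -2.522 1.171 -1.275
v -2.003 0.637 -1.815
v -2.076 1.136 -2.078
v -2.396 1.466 -1.744
v -2.299 0.922 -0.815
v -1.781 0.388 -1.355
v -1.493 0.483 -0.874
v -1.814 0.813 -0.54
v -2.279 0.659 -1.318
f 2 1 5
f 2 5 3
f 3 5 6
f 3 6 4
f 5 1 7
f 5 7 6
f 6 7 8
f 6 8 4
f 7 1 9
f 7 9 8
f 8 9 10
f 8 10 4
f 9 1 11
f 9 11 10
f 10 11 12
f 10 12 4
f 11 1 13
f 11 13 12
f 12 13 14
f 12 14 4
f 13 1 15
f 13 15 14
f 14 15 16
f 14 16 4
f 15 1 17
f 15 17 16
f 16 17 18
f 16 18 4
f 17 1 19
f 17 19 18
f 18 19 20
f 18 20 4
f 19 1 2
f 19 2 20
f 20 2 3
f 20 3 4
f 22 21 24
f 22 24 23
f 24 21 25
f 24 25 23
f 25 21 26
f 25 26 23
f 26 21 27
f 26 27 23
f 27 21 28
f 27 28 23
f 28 21 29
f 28 29 23
f 29 21 30
f 29 30 23
f 30 21 31
f 30 31 23
f 31 21 22
f 31 22 23
f 33 32 36
f 33 36 34
f 34 36 37
f 34 37 35
f 36 32 38
f 36 38 37
f 37 38 39
f 37 39 35
f 38 32 40
f 38 40 39
f 39 40 41
f 39 41 35
f 40 32 42
f 40 42 41
f 41 42 43
f 41 43 35
f 42 32 44
f 42 44 43
f 43 44 45
f 43 45 35
f 44 32 46
f 44 46 45
f 45 46 47
f 45 47 35
f 46 32 48
f 46 48 47
f 47 48 49
f 47 49 35
f 48 32 50
f 48 50 49
f 49 50 51
f 49 51 35
f 50 32 33
f 50 33 51
f 51 33 34
f 51 34 35
f 52 89 68
f 89 63 92
f 68 92 57
f 89 92 68
f 52 68 64
f 68 57 69
f 64 69 53
f 68 69 64
f 52 64 73
f 64 53 74
f 73 74 59
f 64 74 73
f 52 73 85
f 73 59 88
f 85 88 62
f 73 88 85
f 52 85 89
f 85 62 93
f 89 93 63
f 85 93 89
f 53 69 80
f 69 57 83
f 80 83 61
f 69 83 80
f 57 92 70
f 92 63 91
f 70 91 56
f 92 91 70
f 63 93 90
f 93 62 86
f 90 86 54
f 93 86 90
f 62 88 87
f 88 59 75
f 87 75 58
f 88 75 87
f 59 74 79
f 74 53 76
f 79 76 60
f 74 76 79
f 55 81 67
f 81 61 82
f 67 82 56
f 81 82 67
f 55 67 65
f 67 56 66
f 65 66 54
f 67 66 65
f 55 65 72
f 65 54 71
f 72 71 58
f 65 71 72
f 55 72 77
f 72 58 78
f 77 78 60
f 72 78 77
f 55 77 81
f 77 60 84
f 81 84 61
f 77 84 81
f 56 82 70
f 82 61 83
f 70 83 57
f 82 83 70
f 54 66 90
f 66 56 91
f 90 91 63
f 66 91 90
f 58 71 87
f 71 54 86
f 87 86 62
f 71 86 87
f 60 78 79
f 78 58 75
f 79 75 59
f 78 75 79
f 61 84 80
f 84 60 76
f 80 76 53
f 84 76 80



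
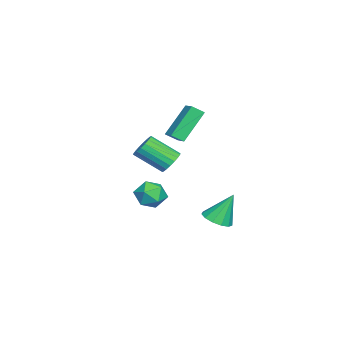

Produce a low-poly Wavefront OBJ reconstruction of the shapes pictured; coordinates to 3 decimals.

v -0.664 0.853 3.064
v -0.453 0.228 3.516
v 0.18 1.37 3.384
v 0.391 0.745 3.836
v 0.469 0.035 1.404
v 0.68 -0.59 1.856
v 1.313 0.552 1.724
v 1.524 -0.073 2.176
v -0.062 1.997 -4.373
v 0.815 1.932 -4.181
v -0.378 2.803 -2.647
v 0.75 2.383 -4.404
v 0.428 2.712 -4.616
v -0.05 2.813 -4.752
v -0.532 2.656 -4.766
v -0.865 2.289 -4.656
v -0.942 1.83 -4.456
v -0.74 1.424 -4.229
v -0.323 1.2 -4.048
v 0.177 1.229 -3.97
v 0.601 1.502 -4.02
v 2.964 0.281 0.915
v 3.551 0.027 0.542
v 3.603 -1.454 1.632
v 3.016 -1.201 2.005
v 3.688 0.208 0.781
v 3.74 -1.274 1.871
v 3.682 0.403 1.046
v 3.734 -1.079 2.136
v 3.534 0.574 1.285
v 3.586 -0.908 2.376
v 3.272 0.686 1.451
v 3.325 -0.795 2.542
v 2.95 0.719 1.511
v 3.002 -0.762 2.601
v 2.631 0.665 1.453
v 2.683 -0.817 2.543
v 2.377 0.534 1.288
v 2.429 -0.947 2.378
v 2.24 0.354 1.049
v 2.292 -1.128 2.139
v 2.246 0.159 0.784
v 2.298 -1.323 1.874
v 2.394 -0.012 0.544
v 2.446 -1.494 1.635
v 2.655 -0.125 0.378
v 2.708 -1.606 1.469
v 2.978 -0.158 0.319
v 3.03 -1.639 1.409
v 3.297 -0.103 0.377
v 3.349 -1.585 1.467
v -1.943 -1.042 -3.959
v -0.997 -1.361 -3.918
v -2.463 -2.539 -3.642
v -1.517 -2.858 -3.601
v -1.871 -2.252 -2.891
v -1.549 -1.327 -3.086
v -1.911 -2.573 -4.474
v -1.589 -1.648 -4.669
v -0.977 -2.308 -4.236
v -0.953 -2.11 -3.258
v -2.507 -1.79 -4.302
v -2.483 -1.592 -3.324
f 2 4 1
f 5 2 1
f 1 4 3
f 3 5 1
f 2 8 4
f 6 2 5
f 6 8 2
f 4 8 3
f 7 5 3
f 3 8 7
f 7 6 5
f 8 6 7
f 10 9 12
f 10 12 11
f 12 9 13
f 12 13 11
f 13 9 14
f 13 14 11
f 14 9 15
f 14 15 11
f 15 9 16
f 15 16 11
f 16 9 17
f 16 17 11
f 17 9 18
f 17 18 11
f 18 9 19
f 18 19 11
f 19 9 20
f 19 20 11
f 20 9 21
f 20 21 11
f 21 9 10
f 21 10 11
f 23 22 26
f 23 26 24
f 24 26 27
f 24 27 25
f 26 22 28
f 26 28 27
f 27 28 29
f 27 29 25
f 28 22 30
f 28 30 29
f 29 30 31
f 29 31 25
f 30 22 32
f 30 32 31
f 31 32 33
f 31 33 25
f 32 22 34
f 32 34 33
f 33 34 35
f 33 35 25
f 34 22 36
f 34 36 35
f 35 36 37
f 35 37 25
f 36 22 38
f 36 38 37
f 37 38 39
f 37 39 25
f 38 22 40
f 38 40 39
f 39 40 41
f 39 41 25
f 40 22 42
f 40 42 41
f 41 42 43
f 41 43 25
f 42 22 44
f 42 44 43
f 43 44 45
f 43 45 25
f 44 22 46
f 44 46 45
f 45 46 47
f 45 47 25
f 46 22 48
f 46 48 47
f 47 48 49
f 47 49 25
f 48 22 50
f 48 50 49
f 49 50 51
f 49 51 25
f 50 22 23
f 50 23 51
f 51 23 24
f 51 24 25
f 52 63 57
f 52 57 53
f 52 53 59
f 52 59 62
f 52 62 63
f 53 57 61
f 57 63 56
f 63 62 54
f 62 59 58
f 59 53 60
f 55 61 56
f 55 56 54
f 55 54 58
f 55 58 60
f 55 60 61
f 56 61 57
f 54 56 63
f 58 54 62
f 60 58 59
f 61 60 53



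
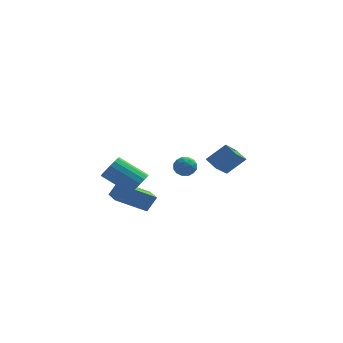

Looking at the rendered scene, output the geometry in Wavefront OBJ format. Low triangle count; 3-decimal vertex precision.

v -0.004 -2.485 1.964
v 0.645 -2.248 2.1
v 0.395 -3.552 1.92
v 1.044 -3.315 2.056
v 0.547 -3.288 2.555
v 0.301 -2.629 2.582
v 0.739 -3.171 1.438
v 0.493 -2.512 1.465
v 1.105 -2.672 1.775
v 0.986 -2.745 2.466
v 0.054 -3.055 1.554
v -0.065 -3.128 2.245
v 0.286 -2.273 2.036
v 0.754 -3.527 1.984
v 0.462 -3.512 2.278
v 0.844 -3.372 2.358
v 0.083 -2.497 2.319
v 0.465 -2.357 2.399
v 0.407 -2.969 2.667
v 0.575 -3.443 1.621
v 0.957 -3.303 1.701
v 0.196 -2.428 1.662
v 0.578 -2.288 1.742
v 0.633 -2.831 1.353
v 0.937 -2.383 1.925
v 1.172 -3.01 1.899
v 0.992 -2.925 1.536
v 0.848 -2.538 1.551
v 0.867 -2.425 2.331
v 1.102 -3.053 2.305
v 0.81 -3.037 2.598
v 0.665 -2.649 2.614
v 1.137 -2.675 2.14
v -0.062 -2.747 1.715
v 0.173 -3.375 1.689
v 0.375 -3.151 1.406
v 0.23 -2.763 1.422
v -0.132 -2.79 2.121
v 0.103 -3.417 2.095
v 0.192 -3.262 2.469
v 0.048 -2.875 2.484
v -0.097 -3.125 1.88
v -1.551 -3.123 -1.454
v -3.228 -3.864 -0.274
v -2.007 -2.191 -1.517
v -3.684 -2.931 -0.337
v -1.036 -2.809 -0.523
v -2.713 -3.549 0.657
v -1.492 -1.876 -0.586
v -3.169 -2.617 0.594
v -1.857 -4.03 1.079
v -1.39 -3.724 1.666
v -3.036 -3.324 2.767
v -3.503 -3.63 2.181
v -1.467 -3.419 1.44
v -3.112 -3.018 2.541
v -1.633 -3.254 1.131
v -3.279 -2.853 2.232
v -1.851 -3.266 0.811
v -3.496 -2.866 1.912
v -2.07 -3.454 0.552
v -3.716 -3.053 1.653
v -2.24 -3.774 0.414
v -3.886 -3.373 1.515
v -2.323 -4.152 0.428
v -3.968 -3.752 1.529
v -2.299 -4.503 0.592
v -3.944 -4.102 1.693
v -2.174 -4.745 0.867
v -3.819 -4.344 1.968
v -1.976 -4.824 1.191
v -3.621 -4.423 2.292
v -1.751 -4.721 1.49
v -3.396 -4.32 2.591
v -1.55 -4.459 1.694
v -3.196 -4.059 2.795
v -1.42 -4.1 1.758
v -3.066 -3.699 2.859
v 1.267 2.572 -0.012
v 2.378 2.967 1.024
v 1.812 4.192 -1.215
v 2.923 4.587 -0.179
v 1.877 2.033 -0.461
v 2.988 2.428 0.575
v 2.422 3.653 -1.664
v 3.533 4.048 -0.628
f 1 38 17
f 38 12 41
f 17 41 6
f 38 41 17
f 1 17 13
f 17 6 18
f 13 18 2
f 17 18 13
f 1 13 22
f 13 2 23
f 22 23 8
f 13 23 22
f 1 22 34
f 22 8 37
f 34 37 11
f 22 37 34
f 1 34 38
f 34 11 42
f 38 42 12
f 34 42 38
f 2 18 29
f 18 6 32
f 29 32 10
f 18 32 29
f 6 41 19
f 41 12 40
f 19 40 5
f 41 40 19
f 12 42 39
f 42 11 35
f 39 35 3
f 42 35 39
f 11 37 36
f 37 8 24
f 36 24 7
f 37 24 36
f 8 23 28
f 23 2 25
f 28 25 9
f 23 25 28
f 4 30 16
f 30 10 31
f 16 31 5
f 30 31 16
f 4 16 14
f 16 5 15
f 14 15 3
f 16 15 14
f 4 14 21
f 14 3 20
f 21 20 7
f 14 20 21
f 4 21 26
f 21 7 27
f 26 27 9
f 21 27 26
f 4 26 30
f 26 9 33
f 30 33 10
f 26 33 30
f 5 31 19
f 31 10 32
f 19 32 6
f 31 32 19
f 3 15 39
f 15 5 40
f 39 40 12
f 15 40 39
f 7 20 36
f 20 3 35
f 36 35 11
f 20 35 36
f 9 27 28
f 27 7 24
f 28 24 8
f 27 24 28
f 10 33 29
f 33 9 25
f 29 25 2
f 33 25 29
f 44 46 43
f 47 44 43
f 43 46 45
f 45 47 43
f 44 50 46
f 48 44 47
f 48 50 44
f 46 50 45
f 49 47 45
f 45 50 49
f 49 48 47
f 50 48 49
f 52 51 55
f 52 55 53
f 53 55 56
f 53 56 54
f 55 51 57
f 55 57 56
f 56 57 58
f 56 58 54
f 57 51 59
f 57 59 58
f 58 59 60
f 58 60 54
f 59 51 61
f 59 61 60
f 60 61 62
f 60 62 54
f 61 51 63
f 61 63 62
f 62 63 64
f 62 64 54
f 63 51 65
f 63 65 64
f 64 65 66
f 64 66 54
f 65 51 67
f 65 67 66
f 66 67 68
f 66 68 54
f 67 51 69
f 67 69 68
f 68 69 70
f 68 70 54
f 69 51 71
f 69 71 70
f 70 71 72
f 70 72 54
f 71 51 73
f 71 73 72
f 72 73 74
f 72 74 54
f 73 51 75
f 73 75 74
f 74 75 76
f 74 76 54
f 75 51 77
f 75 77 76
f 76 77 78
f 76 78 54
f 77 51 52
f 77 52 78
f 78 52 53
f 78 53 54
f 80 82 79
f 83 80 79
f 79 82 81
f 81 83 79
f 80 86 82
f 84 80 83
f 84 86 80
f 82 86 81
f 85 83 81
f 81 86 85
f 85 84 83
f 86 84 85



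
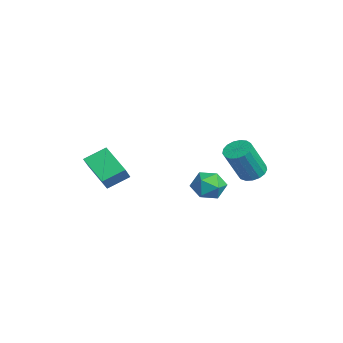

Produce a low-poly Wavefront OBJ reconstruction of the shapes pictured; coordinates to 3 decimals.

v 1.985 2.131 -1.789
v 2.609 2.279 -1.895
v 3.059 1.496 -0.337
v 2.435 1.349 -0.231
v 2.5 2.525 -1.74
v 2.95 1.743 -0.182
v 2.273 2.681 -1.596
v 2.722 1.899 -0.038
v 1.98 2.711 -1.496
v 2.429 1.929 0.062
v 1.688 2.609 -1.463
v 2.137 1.826 0.094
v 1.464 2.396 -1.505
v 1.914 1.614 0.052
v 1.36 2.123 -1.612
v 1.809 1.341 -0.054
v 1.399 1.852 -1.759
v 1.848 1.07 -0.202
v 1.572 1.645 -1.914
v 2.022 0.863 -0.356
v 1.84 1.549 -2.039
v 2.29 0.767 -0.482
v 2.141 1.586 -2.107
v 2.591 0.804 -0.55
v 2.407 1.749 -2.103
v 2.856 0.966 -0.545
v 2.576 1.998 -2.026
v 3.025 1.216 -0.468
v 3.381 0.292 -1.103
v 3.99 0.21 -1.63
v 2.57 -0.29 -1.95
v 3.179 -0.372 -2.477
v 3.176 -0.803 -1.792
v 3.678 -0.443 -1.268
v 2.882 0.363 -2.312
v 3.384 0.723 -1.788
v 3.682 0.254 -2.377
v 3.863 -0.467 -2.056
v 2.697 0.387 -1.524
v 2.878 -0.334 -1.203
v -2.749 -4.007 -3.017
v -2.87 -2.972 -2.464
v -1.479 -3.406 -3.862
v -1.6 -2.371 -3.309
v -2.1 -4.329 -2.271
v -2.221 -3.294 -1.718
v -0.83 -3.728 -3.116
v -0.951 -2.693 -2.563
f 2 1 5
f 2 5 3
f 3 5 6
f 3 6 4
f 5 1 7
f 5 7 6
f 6 7 8
f 6 8 4
f 7 1 9
f 7 9 8
f 8 9 10
f 8 10 4
f 9 1 11
f 9 11 10
f 10 11 12
f 10 12 4
f 11 1 13
f 11 13 12
f 12 13 14
f 12 14 4
f 13 1 15
f 13 15 14
f 14 15 16
f 14 16 4
f 15 1 17
f 15 17 16
f 16 17 18
f 16 18 4
f 17 1 19
f 17 19 18
f 18 19 20
f 18 20 4
f 19 1 21
f 19 21 20
f 20 21 22
f 20 22 4
f 21 1 23
f 21 23 22
f 22 23 24
f 22 24 4
f 23 1 25
f 23 25 24
f 24 25 26
f 24 26 4
f 25 1 27
f 25 27 26
f 26 27 28
f 26 28 4
f 27 1 2
f 27 2 28
f 28 2 3
f 28 3 4
f 29 40 34
f 29 34 30
f 29 30 36
f 29 36 39
f 29 39 40
f 30 34 38
f 34 40 33
f 40 39 31
f 39 36 35
f 36 30 37
f 32 38 33
f 32 33 31
f 32 31 35
f 32 35 37
f 32 37 38
f 33 38 34
f 31 33 40
f 35 31 39
f 37 35 36
f 38 37 30
f 42 44 41
f 45 42 41
f 41 44 43
f 43 45 41
f 42 48 44
f 46 42 45
f 46 48 42
f 44 48 43
f 47 45 43
f 43 48 47
f 47 46 45
f 48 46 47



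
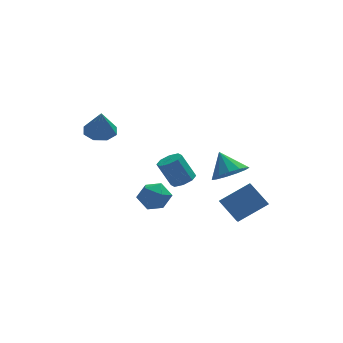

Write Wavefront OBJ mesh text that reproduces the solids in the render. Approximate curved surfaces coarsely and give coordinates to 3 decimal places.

v 2.957 -3.378 2.421
v 3.744 -3.749 3.009
v 2.563 -2.442 3.539
v 3.964 -3.292 2.704
v 3.865 -2.863 2.309
v 3.477 -2.597 1.95
v 2.924 -2.58 1.74
v 2.381 -2.815 1.747
v 2.021 -3.23 1.968
v 1.958 -3.691 2.333
v 2.212 -4.054 2.725
v 2.703 -4.201 3.022
v 3.274 -4.088 3.127
v -2.662 3.652 2.437
v -1.838 3.186 2.282
v -2.658 3.128 4.043
v -1.732 3.877 2.507
v -2.171 4.437 2.691
v -2.898 4.537 2.726
v -3.487 4.119 2.592
v -3.593 3.428 2.366
v -3.154 2.868 2.182
v -2.427 2.768 2.147
v 1.472 1.393 -0.617
v 2.054 1.844 -0.43
v 1.33 2.158 1.064
v 0.748 1.707 0.877
v 1.627 2.132 -0.698
v 0.902 2.447 0.796
v 1.108 1.988 -0.919
v 0.384 2.302 0.575
v 0.803 1.495 -0.963
v 0.079 1.809 0.531
v 0.89 0.942 -0.804
v 0.166 1.256 0.69
v 1.318 0.653 -0.536
v 0.593 0.968 0.958
v 1.836 0.798 -0.315
v 1.112 1.112 1.179
v 2.141 1.291 -0.271
v 1.417 1.605 1.223
v -1.218 -2.585 0.631
v -0.417 -2.575 1.174
v -1.523 -4.045 1.106
v -0.722 -4.035 1.649
v -1.476 -3.479 1.889
v -1.288 -2.577 1.595
v -0.652 -4.043 0.685
v -0.464 -3.141 0.391
v -0.068 -3.477 1.207
v -0.577 -3.128 1.952
v -1.363 -3.492 0.328
v -1.872 -3.143 1.073
v 2.59 -2.402 -0.144
v 4.271 -2.207 0.884
v 2.838 -1.643 -0.694
v 4.519 -1.448 0.335
v 3.321 -3.372 -1.155
v 5.002 -3.177 -0.126
v 3.569 -2.613 -1.704
v 5.25 -2.418 -0.676
f 2 1 4
f 2 4 3
f 4 1 5
f 4 5 3
f 5 1 6
f 5 6 3
f 6 1 7
f 6 7 3
f 7 1 8
f 7 8 3
f 8 1 9
f 8 9 3
f 9 1 10
f 9 10 3
f 10 1 11
f 10 11 3
f 11 1 12
f 11 12 3
f 12 1 13
f 12 13 3
f 13 1 2
f 13 2 3
f 15 14 17
f 15 17 16
f 17 14 18
f 17 18 16
f 18 14 19
f 18 19 16
f 19 14 20
f 19 20 16
f 20 14 21
f 20 21 16
f 21 14 22
f 21 22 16
f 22 14 23
f 22 23 16
f 23 14 15
f 23 15 16
f 25 24 28
f 25 28 26
f 26 28 29
f 26 29 27
f 28 24 30
f 28 30 29
f 29 30 31
f 29 31 27
f 30 24 32
f 30 32 31
f 31 32 33
f 31 33 27
f 32 24 34
f 32 34 33
f 33 34 35
f 33 35 27
f 34 24 36
f 34 36 35
f 35 36 37
f 35 37 27
f 36 24 38
f 36 38 37
f 37 38 39
f 37 39 27
f 38 24 40
f 38 40 39
f 39 40 41
f 39 41 27
f 40 24 25
f 40 25 41
f 41 25 26
f 41 26 27
f 42 53 47
f 42 47 43
f 42 43 49
f 42 49 52
f 42 52 53
f 43 47 51
f 47 53 46
f 53 52 44
f 52 49 48
f 49 43 50
f 45 51 46
f 45 46 44
f 45 44 48
f 45 48 50
f 45 50 51
f 46 51 47
f 44 46 53
f 48 44 52
f 50 48 49
f 51 50 43
f 55 57 54
f 58 55 54
f 54 57 56
f 56 58 54
f 55 61 57
f 59 55 58
f 59 61 55
f 57 61 56
f 60 58 56
f 56 61 60
f 60 59 58
f 61 59 60



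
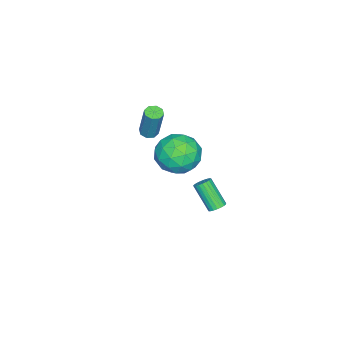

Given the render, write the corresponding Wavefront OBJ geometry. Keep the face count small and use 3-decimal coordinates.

v -0.501 -0.133 1.921
v 0.628 -0.02 2.472
v -0.408 -2.16 2.148
v 0.721 -2.047 2.699
v -0.314 -1.635 3.291
v -0.371 -0.382 3.151
v 0.591 -1.798 1.469
v 0.534 -0.545 1.329
v 1.304 -1.049 2.193
v 0.744 -0.948 3.319
v -0.524 -1.232 1.301
v -1.084 -1.131 2.427
v 0.056 0.101 2.176
v 0.164 -2.281 2.444
v -0.444 -2.039 2.792
v 0.22 -1.973 3.116
v -0.532 -0.112 2.576
v 0.132 -0.045 2.9
v -0.422 -0.994 3.381
v 0.088 -2.135 1.72
v 0.752 -2.068 2.044
v 0 -0.207 1.504
v 0.664 -0.141 1.828
v 0.642 -1.186 1.239
v 1.116 -0.437 2.336
v 1.171 -1.628 2.47
v 1.095 -1.482 1.747
v 1.061 -0.745 1.664
v 0.787 -0.378 2.998
v 0.842 -1.569 3.132
v 0.233 -1.327 3.48
v 0.2 -0.591 3.397
v 1.184 -0.982 2.834
v -0.622 -0.611 1.488
v -0.567 -1.802 1.622
v 0.02 -1.589 1.223
v -0.013 -0.853 1.14
v -0.951 -0.552 2.15
v -0.896 -1.743 2.284
v -0.841 -1.435 2.956
v -0.875 -0.698 2.873
v -0.964 -1.198 1.786
v -1.208 -3.293 2.254
v -0.785 -3.558 2.24
v -0.428 -3.093 4.131
v -0.852 -2.827 4.146
v -0.732 -3.192 2.14
v -0.376 -2.727 4.031
v -0.958 -2.885 2.107
v -0.602 -2.42 3.998
v -1.331 -2.817 2.16
v -0.974 -2.352 4.052
v -1.632 -3.027 2.269
v -1.275 -2.562 4.16
v -1.684 -3.393 2.369
v -1.328 -2.928 4.26
v -1.458 -3.7 2.402
v -1.102 -3.235 4.293
v -1.086 -3.768 2.348
v -0.729 -3.303 4.24
v -2.577 -0.127 -3.736
v -2.17 -0.416 -3.839
v -2.556 -1.443 -2.488
v -2.963 -1.153 -2.384
v -2.089 -0.272 -3.707
v -2.475 -1.298 -2.356
v -2.093 -0.103 -3.579
v -2.478 -1.129 -2.228
v -2.18 0.063 -3.478
v -2.565 -0.964 -2.127
v -2.336 0.195 -3.422
v -2.721 -0.832 -2.071
v -2.533 0.272 -3.42
v -2.918 -0.755 -2.069
v -2.739 0.28 -3.473
v -3.124 -0.747 -2.122
v -2.916 0.217 -3.571
v -3.301 -0.809 -2.22
v -3.035 0.095 -3.697
v -3.42 -0.931 -2.346
v -3.075 -0.065 -3.83
v -3.46 -1.091 -2.479
v -3.028 -0.236 -3.947
v -3.414 -1.262 -2.596
v -2.904 -0.388 -4.027
v -3.289 -1.414 -2.676
v -2.724 -0.495 -4.057
v -3.109 -1.521 -2.706
v -2.518 -0.538 -4.031
v -2.903 -1.565 -2.68
v -2.322 -0.51 -3.954
v -2.707 -1.537 -2.603
f 1 38 17
f 38 12 41
f 17 41 6
f 38 41 17
f 1 17 13
f 17 6 18
f 13 18 2
f 17 18 13
f 1 13 22
f 13 2 23
f 22 23 8
f 13 23 22
f 1 22 34
f 22 8 37
f 34 37 11
f 22 37 34
f 1 34 38
f 34 11 42
f 38 42 12
f 34 42 38
f 2 18 29
f 18 6 32
f 29 32 10
f 18 32 29
f 6 41 19
f 41 12 40
f 19 40 5
f 41 40 19
f 12 42 39
f 42 11 35
f 39 35 3
f 42 35 39
f 11 37 36
f 37 8 24
f 36 24 7
f 37 24 36
f 8 23 28
f 23 2 25
f 28 25 9
f 23 25 28
f 4 30 16
f 30 10 31
f 16 31 5
f 30 31 16
f 4 16 14
f 16 5 15
f 14 15 3
f 16 15 14
f 4 14 21
f 14 3 20
f 21 20 7
f 14 20 21
f 4 21 26
f 21 7 27
f 26 27 9
f 21 27 26
f 4 26 30
f 26 9 33
f 30 33 10
f 26 33 30
f 5 31 19
f 31 10 32
f 19 32 6
f 31 32 19
f 3 15 39
f 15 5 40
f 39 40 12
f 15 40 39
f 7 20 36
f 20 3 35
f 36 35 11
f 20 35 36
f 9 27 28
f 27 7 24
f 28 24 8
f 27 24 28
f 10 33 29
f 33 9 25
f 29 25 2
f 33 25 29
f 44 43 47
f 44 47 45
f 45 47 48
f 45 48 46
f 47 43 49
f 47 49 48
f 48 49 50
f 48 50 46
f 49 43 51
f 49 51 50
f 50 51 52
f 50 52 46
f 51 43 53
f 51 53 52
f 52 53 54
f 52 54 46
f 53 43 55
f 53 55 54
f 54 55 56
f 54 56 46
f 55 43 57
f 55 57 56
f 56 57 58
f 56 58 46
f 57 43 59
f 57 59 58
f 58 59 60
f 58 60 46
f 59 43 44
f 59 44 60
f 60 44 45
f 60 45 46
f 62 61 65
f 62 65 63
f 63 65 66
f 63 66 64
f 65 61 67
f 65 67 66
f 66 67 68
f 66 68 64
f 67 61 69
f 67 69 68
f 68 69 70
f 68 70 64
f 69 61 71
f 69 71 70
f 70 71 72
f 70 72 64
f 71 61 73
f 71 73 72
f 72 73 74
f 72 74 64
f 73 61 75
f 73 75 74
f 74 75 76
f 74 76 64
f 75 61 77
f 75 77 76
f 76 77 78
f 76 78 64
f 77 61 79
f 77 79 78
f 78 79 80
f 78 80 64
f 79 61 81
f 79 81 80
f 80 81 82
f 80 82 64
f 81 61 83
f 81 83 82
f 82 83 84
f 82 84 64
f 83 61 85
f 83 85 84
f 84 85 86
f 84 86 64
f 85 61 87
f 85 87 86
f 86 87 88
f 86 88 64
f 87 61 89
f 87 89 88
f 88 89 90
f 88 90 64
f 89 61 91
f 89 91 90
f 90 91 92
f 90 92 64
f 91 61 62
f 91 62 92
f 92 62 63
f 92 63 64



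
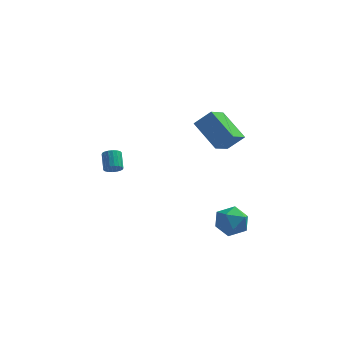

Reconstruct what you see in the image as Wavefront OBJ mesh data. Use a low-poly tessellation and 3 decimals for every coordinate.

v 2.597 -3.669 -3.559
v 3.477 -3.52 -3.185
v 3.243 -4.38 -4.795
v 4.123 -4.231 -4.421
v 3.517 -4.856 -3.998
v 3.118 -4.416 -3.235
v 3.602 -3.484 -4.745
v 3.203 -3.044 -3.982
v 4.098 -3.405 -3.918
v 4.045 -4.254 -3.457
v 2.675 -3.646 -4.523
v 2.622 -4.495 -4.062
v -2.965 -0.694 -2.66
v -2.648 -0.399 -2.929
v -2.858 0.429 -2.269
v -3.175 0.134 -2
v -2.847 -0.367 -3.033
v -3.058 0.461 -2.373
v -3.07 -0.399 -3.063
v -3.28 0.429 -2.403
v -3.271 -0.491 -3.013
v -3.482 0.338 -2.353
v -3.413 -0.622 -2.893
v -3.623 0.206 -2.233
v -3.465 -0.768 -2.727
v -3.675 0.06 -2.067
v -3.418 -0.899 -2.548
v -3.629 -0.071 -1.888
v -3.282 -0.989 -2.391
v -3.492 -0.161 -1.731
v -3.082 -1.021 -2.287
v -3.293 -0.193 -1.627
v -2.86 -0.989 -2.257
v -3.07 -0.161 -1.597
v -2.658 -0.898 -2.307
v -2.869 -0.069 -1.647
v -2.517 -0.766 -2.427
v -2.727 0.062 -1.767
v -2.465 -0.62 -2.593
v -2.675 0.208 -1.933
v -2.511 -0.489 -2.772
v -2.722 0.339 -2.112
v 2.545 2.333 -2.513
v 2.038 1.084 -1.81
v 1.296 3.472 -1.389
v 0.789 2.223 -0.686
v 3.431 2.457 -1.654
v 2.924 1.208 -0.951
v 2.182 3.596 -0.53
v 1.675 2.347 0.173
f 1 12 6
f 1 6 2
f 1 2 8
f 1 8 11
f 1 11 12
f 2 6 10
f 6 12 5
f 12 11 3
f 11 8 7
f 8 2 9
f 4 10 5
f 4 5 3
f 4 3 7
f 4 7 9
f 4 9 10
f 5 10 6
f 3 5 12
f 7 3 11
f 9 7 8
f 10 9 2
f 14 13 17
f 14 17 15
f 15 17 18
f 15 18 16
f 17 13 19
f 17 19 18
f 18 19 20
f 18 20 16
f 19 13 21
f 19 21 20
f 20 21 22
f 20 22 16
f 21 13 23
f 21 23 22
f 22 23 24
f 22 24 16
f 23 13 25
f 23 25 24
f 24 25 26
f 24 26 16
f 25 13 27
f 25 27 26
f 26 27 28
f 26 28 16
f 27 13 29
f 27 29 28
f 28 29 30
f 28 30 16
f 29 13 31
f 29 31 30
f 30 31 32
f 30 32 16
f 31 13 33
f 31 33 32
f 32 33 34
f 32 34 16
f 33 13 35
f 33 35 34
f 34 35 36
f 34 36 16
f 35 13 37
f 35 37 36
f 36 37 38
f 36 38 16
f 37 13 39
f 37 39 38
f 38 39 40
f 38 40 16
f 39 13 41
f 39 41 40
f 40 41 42
f 40 42 16
f 41 13 14
f 41 14 42
f 42 14 15
f 42 15 16
f 44 46 43
f 47 44 43
f 43 46 45
f 45 47 43
f 44 50 46
f 48 44 47
f 48 50 44
f 46 50 45
f 49 47 45
f 45 50 49
f 49 48 47
f 50 48 49

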